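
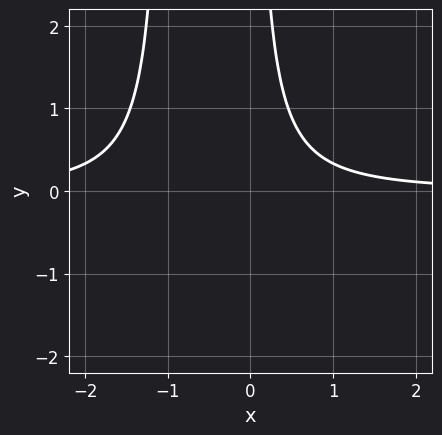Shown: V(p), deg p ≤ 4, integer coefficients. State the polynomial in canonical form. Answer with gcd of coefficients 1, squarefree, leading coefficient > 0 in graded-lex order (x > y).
(a) Degree: the shape is more complex than any degree-2 curve, so deg p = 3.
(b) Reading off the gridlines: the curve avoids every integer y-axis point in the box; it misses every integer gridline on the x-axis.
(c) Matching integer coefficients to the picture gives p.

3*x^2*y + 3*x*y - 2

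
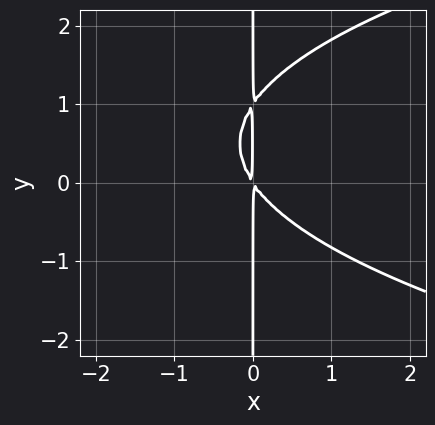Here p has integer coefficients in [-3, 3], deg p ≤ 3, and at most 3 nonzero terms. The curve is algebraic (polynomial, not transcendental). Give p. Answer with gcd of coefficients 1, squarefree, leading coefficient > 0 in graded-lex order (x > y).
2*x*y^2 - 3*x^2 - 2*x*y

(a) The degree is 3 — no degree-2 curve has this shape.
(b) From the visible intercepts: the visible y-axis segment lies entirely on the curve.
(c) Putting this together gives p.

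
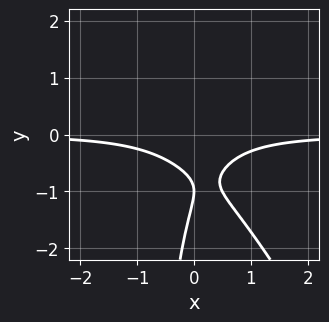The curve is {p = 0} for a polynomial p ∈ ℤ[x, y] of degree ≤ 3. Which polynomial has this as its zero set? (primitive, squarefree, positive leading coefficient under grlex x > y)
(a) Degree: no degree-2 curve has this shape, so deg p = 3.
(b) From the axis intercepts and sections: it meets the y-axis at y = -1 (among the integer gridlines); it misses every integer gridline on the x-axis.
(c) Matching integer coefficients to the picture gives p.

2*x^2*y + x*y^2 + y^2 + 2*y + 1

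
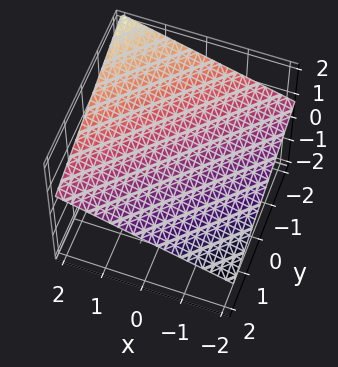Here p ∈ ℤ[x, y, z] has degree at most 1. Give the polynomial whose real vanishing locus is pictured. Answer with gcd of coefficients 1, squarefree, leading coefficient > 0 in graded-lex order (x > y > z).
x - y - 3*z + 2

First, the degree is 1 — every cross-section is a straight line — this is a plane.
Next, from the visible intercepts: one x-axis crossing is at x = -2; it crosses the y-axis at the gridline y = 2.
Finally, assembling these constraints gives the stated polynomial.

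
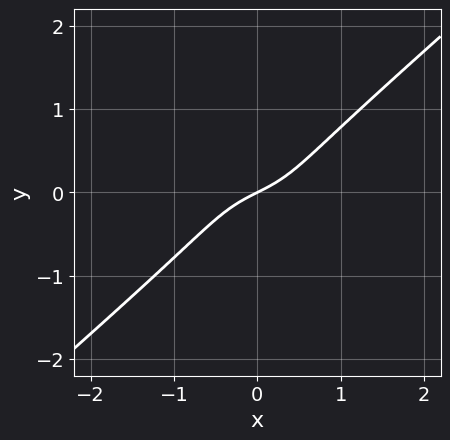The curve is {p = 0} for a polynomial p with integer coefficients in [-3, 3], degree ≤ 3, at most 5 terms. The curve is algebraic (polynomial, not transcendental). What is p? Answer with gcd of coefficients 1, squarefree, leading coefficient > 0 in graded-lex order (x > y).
2*x^3 - 3*y^3 + x - 2*y

First, degree: a generic line meets the curve in up to 3 points, so deg p = 3.
Then, from the axis intercepts and sections: it meets the x-axis at x = 0 (among the integer gridlines); it meets the y-axis at y = 0 (among the integer gridlines).
Finally, solving for integer coefficients yields p as stated.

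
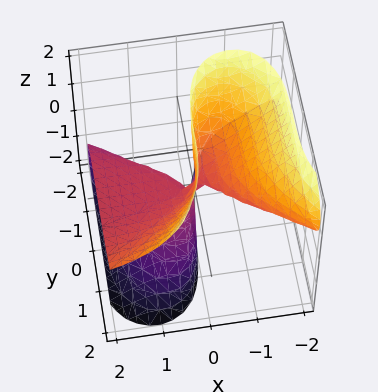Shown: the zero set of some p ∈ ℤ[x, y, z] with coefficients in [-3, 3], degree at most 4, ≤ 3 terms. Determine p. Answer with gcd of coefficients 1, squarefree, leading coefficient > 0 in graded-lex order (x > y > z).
3*x^2*z + 3*x*z^2 - y^3

First, deg p = 3. No degree-2 surface has this shape.
Next, checking where it meets the axes: the visible x-axis segment lies entirely on the surface; the visible z-axis segment lies entirely on the surface; it crosses the y-axis at the gridline y = 0.
Finally, the integer polynomial consistent with all of this is the stated p.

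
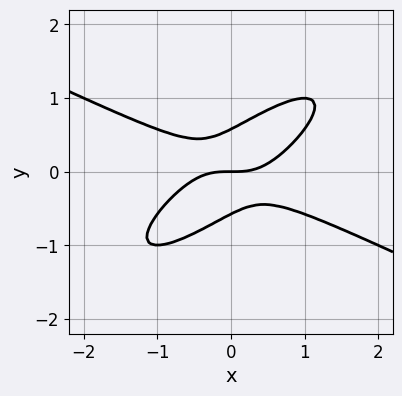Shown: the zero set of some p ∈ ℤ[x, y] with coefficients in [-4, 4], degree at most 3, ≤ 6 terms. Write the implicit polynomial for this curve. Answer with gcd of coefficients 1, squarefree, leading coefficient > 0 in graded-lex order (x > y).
x^3 - 3*x*y^2 + 3*y^3 - y

(a) deg p = 3.
(b) Checking where it meets the axes: one y-axis crossing is at y = 0; it crosses the x-axis at the gridline x = 0.
(c) The integer polynomial consistent with all of this is the stated p.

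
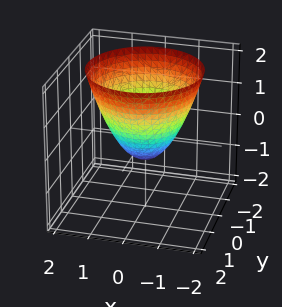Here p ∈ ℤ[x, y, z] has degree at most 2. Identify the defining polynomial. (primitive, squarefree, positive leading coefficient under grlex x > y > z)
3*x^2 + 3*y^2 - 3*z - 2

(a) The degree is 2 — no degree-1 surface has this shape.
(b) Symmetries: every cross-section ⟂ z is a circle, so x, y appear only via x² + y².
(c) From the axis intercepts and sections: a circular section at z = 2 has radius between 1 and 2.
(d) Together with the visible shape, these determine p as stated.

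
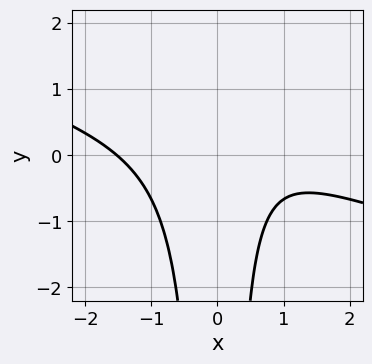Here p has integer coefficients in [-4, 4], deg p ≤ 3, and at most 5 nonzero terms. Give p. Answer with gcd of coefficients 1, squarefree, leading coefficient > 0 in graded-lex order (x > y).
The degree is 3 — the shape is more complex than any degree-2 curve.
From the visible intercepts: no y-intercept at any integer in the box.
These observations pin down the coefficients.

x^3 + 3*x^2*y - x + 2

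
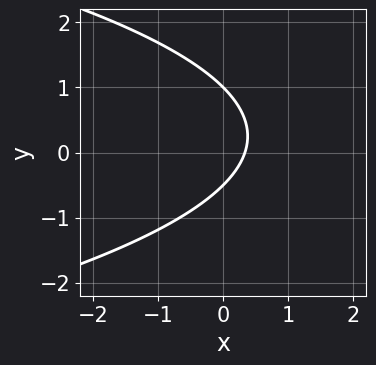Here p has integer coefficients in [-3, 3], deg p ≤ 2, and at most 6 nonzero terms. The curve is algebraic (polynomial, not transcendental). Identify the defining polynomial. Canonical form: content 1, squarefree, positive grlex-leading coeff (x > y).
(a) Degree: a generic line meets the curve in up to 2 points, so deg p = 2.
(b) From the axis intercepts and sections: it crosses the y-axis at the gridline y = 1.
(c) Matching integer coefficients to the picture gives p.

2*y^2 + 3*x - y - 1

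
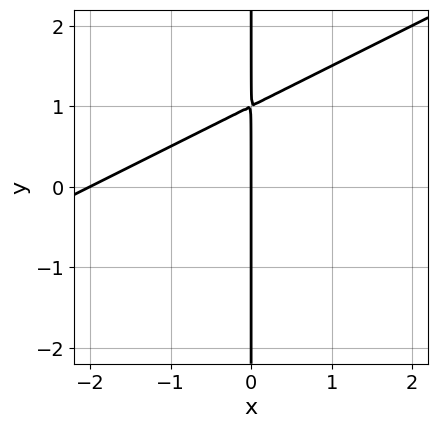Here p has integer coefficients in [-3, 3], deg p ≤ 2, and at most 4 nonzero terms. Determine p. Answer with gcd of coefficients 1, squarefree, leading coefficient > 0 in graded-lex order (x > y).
x^2 - 2*x*y + 2*x

First, deg p = 2. The shape is more complex than any degree-1 curve.
Then, from the visible intercepts: every point of the y-axis in the box is on the curve; the x-axis gridline crossings are at x ∈ {-2, 0}.
Finally, matching integer coefficients to the picture gives p.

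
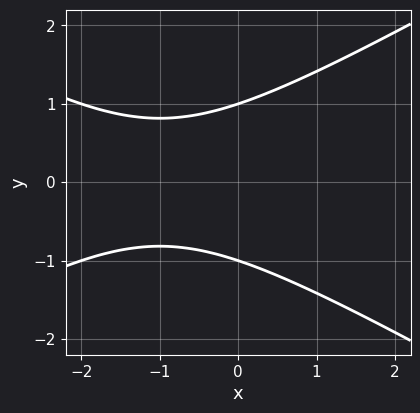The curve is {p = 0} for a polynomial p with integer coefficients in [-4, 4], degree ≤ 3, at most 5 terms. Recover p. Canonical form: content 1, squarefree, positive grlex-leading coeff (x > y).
First, degree: the shape is more complex than any degree-1 curve, so deg p = 2.
Next, symmetries: it's symmetric under y → −y, forcing even powers of y.
Then, observable constraints: the curve avoids every integer x-axis point in the box; the y-axis gridline crossings are at y ∈ {-1, 1}.
Finally, assembling these constraints gives the stated polynomial.

x^2 - 3*y^2 + 2*x + 3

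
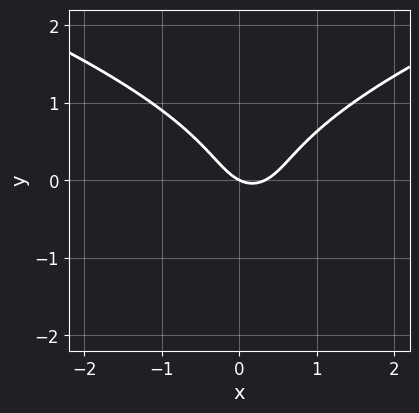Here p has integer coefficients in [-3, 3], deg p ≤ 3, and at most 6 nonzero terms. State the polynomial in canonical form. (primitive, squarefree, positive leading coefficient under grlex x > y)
3*y^3 - 3*x^2 + x + 2*y

First, degree: a generic line meets the curve in up to 3 points, so deg p = 3.
Then, against the integer gridlines: it meets the x-axis at x = 0 (among the integer gridlines); it meets the y-axis at y = 0 (among the integer gridlines).
Finally, matching integer coefficients to the picture gives p.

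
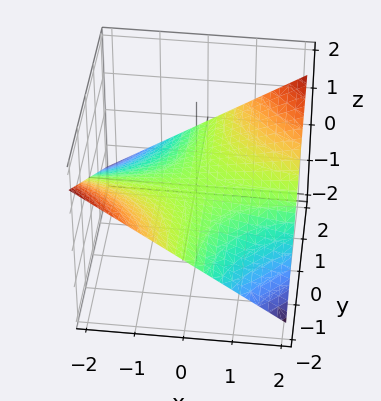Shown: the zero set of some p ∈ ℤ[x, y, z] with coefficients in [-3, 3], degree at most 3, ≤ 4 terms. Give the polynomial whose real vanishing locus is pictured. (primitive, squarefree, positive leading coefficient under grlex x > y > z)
x*y - 3*z

First, the degree is 2 — a saddle surface; a quadric.
Next, from the axis intercepts and sections: every point of the x-axis in the box is on the surface; it crosses the z-axis at the gridline z = 0; every point of the y-axis in the box is on the surface.
Finally, solving for integer coefficients yields p as stated.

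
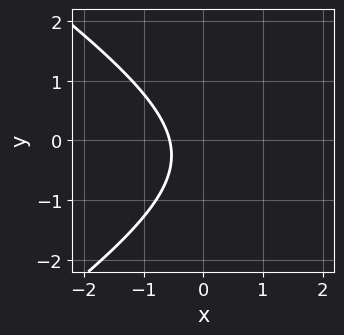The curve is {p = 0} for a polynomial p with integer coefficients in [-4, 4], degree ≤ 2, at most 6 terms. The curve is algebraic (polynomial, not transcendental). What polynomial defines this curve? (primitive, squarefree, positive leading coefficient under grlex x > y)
First, degree: a generic line meets the curve in up to 2 points, so deg p = 2.
Next, observable constraints: the curve avoids every integer y-axis point in the box.
Finally, solving for integer coefficients yields p as stated.

x^2 - 2*y^2 - 3*x - y - 2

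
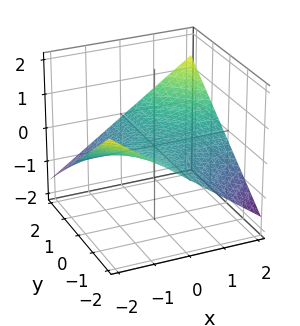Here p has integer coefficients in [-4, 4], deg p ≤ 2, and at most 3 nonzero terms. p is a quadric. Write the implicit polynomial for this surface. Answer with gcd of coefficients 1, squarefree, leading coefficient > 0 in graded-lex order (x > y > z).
x*y - 3*z

1. The degree is 2 — a hyperbolic paraboloid; a quadric.
2. Observable constraints: every point of the y-axis in the box is on the surface; the visible x-axis segment lies entirely on the surface; one z-axis crossing is at z = 0.
3. Together with the visible shape, these determine p as stated.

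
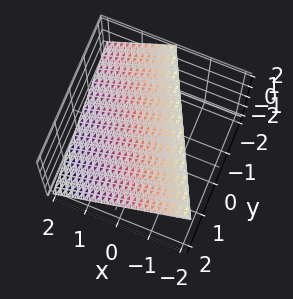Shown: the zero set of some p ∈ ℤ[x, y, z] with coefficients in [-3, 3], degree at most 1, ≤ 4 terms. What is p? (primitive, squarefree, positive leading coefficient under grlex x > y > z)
2*x + y + 2*z - 2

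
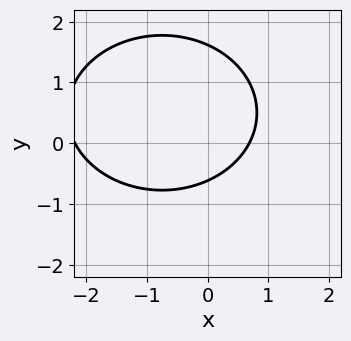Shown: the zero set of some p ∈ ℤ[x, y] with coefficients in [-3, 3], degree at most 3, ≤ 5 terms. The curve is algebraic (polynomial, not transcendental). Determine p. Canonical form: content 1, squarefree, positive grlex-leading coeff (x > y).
1. deg p = 2. The shape is more complex than any degree-1 curve.
2. Solving for integer coefficients yields p as stated.

2*x^2 + 3*y^2 + 3*x - 3*y - 3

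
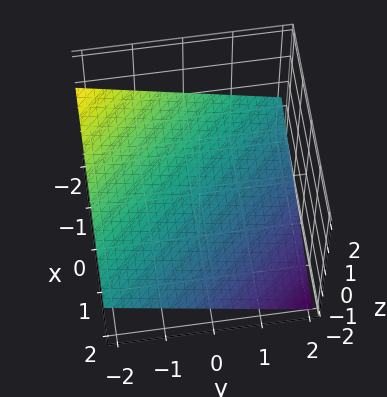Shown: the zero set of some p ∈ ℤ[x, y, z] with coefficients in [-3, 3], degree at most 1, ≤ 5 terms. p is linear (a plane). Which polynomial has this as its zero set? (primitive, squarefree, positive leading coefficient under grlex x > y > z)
(a) The degree is 1 — the surface is flat (a plane).
(b) From the visible intercepts: it meets the y-axis at y = -2 (among the integer gridlines); it crosses the x-axis at the gridline x = -2.
(c) Matching integer coefficients to the picture gives p.

x + y + 3*z + 2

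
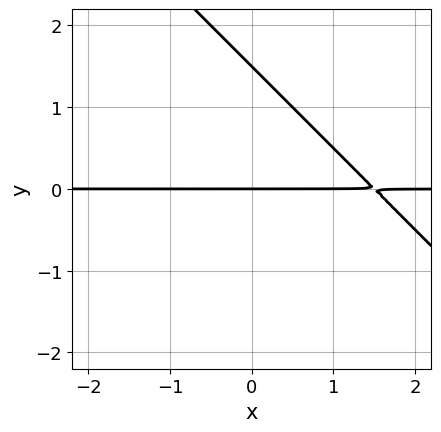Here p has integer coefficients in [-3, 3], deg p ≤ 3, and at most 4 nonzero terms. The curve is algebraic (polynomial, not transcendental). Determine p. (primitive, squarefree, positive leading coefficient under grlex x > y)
2*x*y + 2*y^2 - 3*y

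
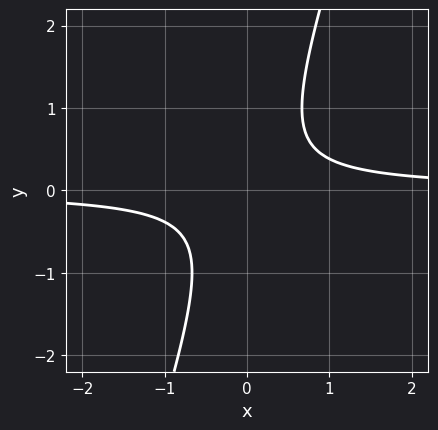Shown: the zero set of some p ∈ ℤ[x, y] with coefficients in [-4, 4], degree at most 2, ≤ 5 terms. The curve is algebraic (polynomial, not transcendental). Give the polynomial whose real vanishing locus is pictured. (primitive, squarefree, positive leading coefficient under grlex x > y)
(a) deg p = 2. No degree-1 curve has this shape.
(b) From the axis intercepts and sections: it misses every integer gridline on the x-axis; no y-intercept at any integer in the box.
(c) Solving for integer coefficients yields p as stated.

3*x*y - y^2 - 1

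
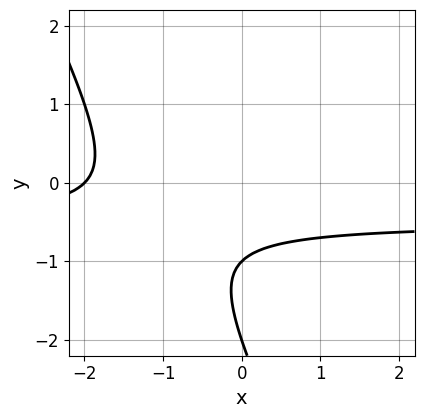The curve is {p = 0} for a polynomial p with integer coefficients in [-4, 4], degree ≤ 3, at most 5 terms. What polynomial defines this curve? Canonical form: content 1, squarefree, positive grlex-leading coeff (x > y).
2*x*y + y^2 + x + 3*y + 2

Degree: a generic line meets the curve in up to 2 points, so deg p = 2.
From the axis intercepts and sections: the y-axis gridline crossings are at y ∈ {-2, -1}; one x-axis crossing is at x = -2.
Fitting integer coefficients to these (and the overall shape) gives p.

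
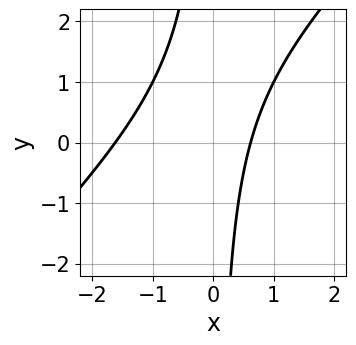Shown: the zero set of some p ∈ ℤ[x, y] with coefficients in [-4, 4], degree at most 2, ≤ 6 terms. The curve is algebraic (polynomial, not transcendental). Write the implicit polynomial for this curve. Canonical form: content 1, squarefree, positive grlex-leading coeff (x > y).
x^2 - x*y + x - 1

1. deg p = 2.
2. Checking where it meets the axes: the curve avoids every integer y-axis point in the box.
3. Fitting integer coefficients to these (and the overall shape) gives p.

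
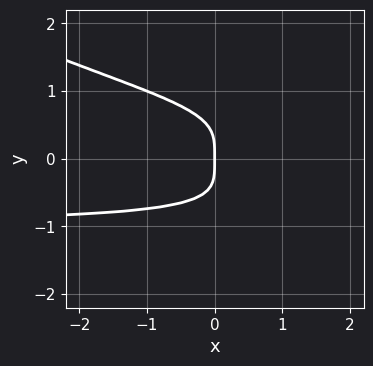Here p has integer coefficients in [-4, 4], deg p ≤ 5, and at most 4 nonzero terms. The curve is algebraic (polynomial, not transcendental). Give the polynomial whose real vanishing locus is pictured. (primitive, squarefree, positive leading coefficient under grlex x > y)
(a) The degree is 4 — a generic line meets the curve in up to 4 points.
(b) Against the integer gridlines: it crosses the y-axis at the gridline y = 0; one x-axis crossing is at x = 0.
(c) Matching integer coefficients to the picture gives p.

x*y^3 + 2*y^4 + x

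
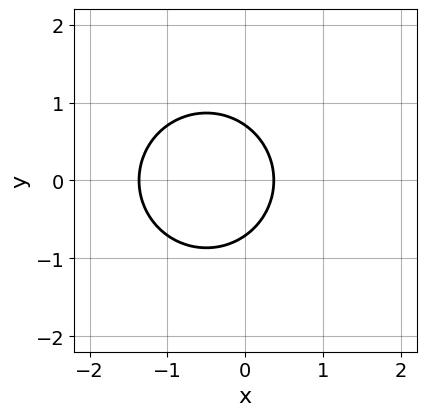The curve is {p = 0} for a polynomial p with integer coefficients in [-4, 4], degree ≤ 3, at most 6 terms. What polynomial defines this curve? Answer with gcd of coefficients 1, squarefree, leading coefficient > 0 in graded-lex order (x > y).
2*x^2 + 2*y^2 + 2*x - 1

Degree: a generic line meets the curve in up to 2 points, so deg p = 2.
Symmetries: the y ↦ −y reflection is a symmetry, so y appears only in even powers.
Together with the visible shape, these determine p as stated.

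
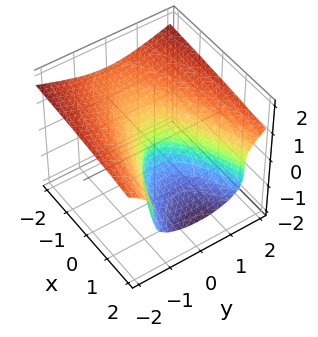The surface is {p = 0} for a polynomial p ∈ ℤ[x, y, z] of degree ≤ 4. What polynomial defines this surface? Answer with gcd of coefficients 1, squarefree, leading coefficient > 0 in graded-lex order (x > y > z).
3*z^3 - 2*y^2 + 2*x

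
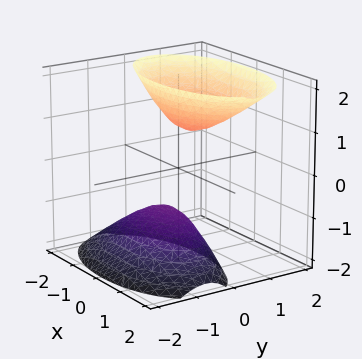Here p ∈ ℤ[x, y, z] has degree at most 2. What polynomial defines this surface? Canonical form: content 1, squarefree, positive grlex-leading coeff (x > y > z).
x^2 + 3*y^2 - 2*y*z - z^2 + 1

I count 2 distinct pieces.
The degree is 2 — the shape is more complex than any degree-1 surface.
From the axis intercepts and sections: the surface avoids every integer x-axis point in the box; among the integer gridlines, it crosses the z-axis at z ∈ {-1, 1}.
Assembling these constraints gives the stated polynomial.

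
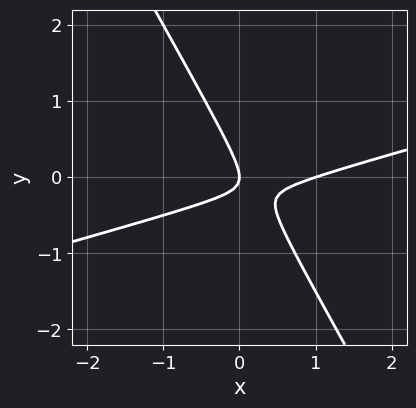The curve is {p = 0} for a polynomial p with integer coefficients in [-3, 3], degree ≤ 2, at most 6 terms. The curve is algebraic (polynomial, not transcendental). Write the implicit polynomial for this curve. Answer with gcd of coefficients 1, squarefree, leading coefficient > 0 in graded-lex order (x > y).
x^2 - 3*x*y - 2*y^2 - x

First, degree: no degree-1 curve has this shape, so deg p = 2.
Then, observable constraints: among the integer gridlines, it crosses the x-axis at x ∈ {0, 1}; it crosses the y-axis at the gridline y = 0.
Finally, these observations pin down the coefficients.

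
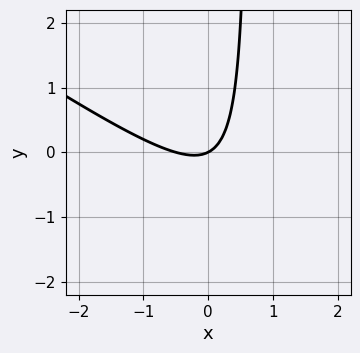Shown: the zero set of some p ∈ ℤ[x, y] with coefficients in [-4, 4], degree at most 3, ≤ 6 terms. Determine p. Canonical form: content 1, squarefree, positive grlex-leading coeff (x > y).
1. The degree is 2 — a generic line meets the curve in up to 2 points.
2. From the visible intercepts: it meets the y-axis at y = 0 (among the integer gridlines); one x-axis crossing is at x = 0.
3. Putting this together gives p.

2*x^2 + 3*x*y + x - 2*y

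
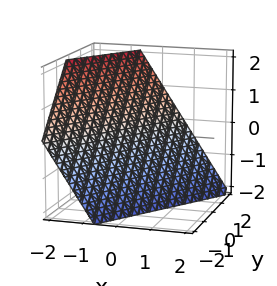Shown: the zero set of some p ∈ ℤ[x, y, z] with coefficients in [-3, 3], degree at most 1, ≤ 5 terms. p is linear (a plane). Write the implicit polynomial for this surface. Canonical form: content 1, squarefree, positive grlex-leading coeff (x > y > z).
3*x - 2*y + 2*z + 2

deg p = 1.
Checking where it meets the axes: it meets the y-axis at y = 1 (among the integer gridlines); it crosses the z-axis at the gridline z = -1.
These observations pin down the coefficients.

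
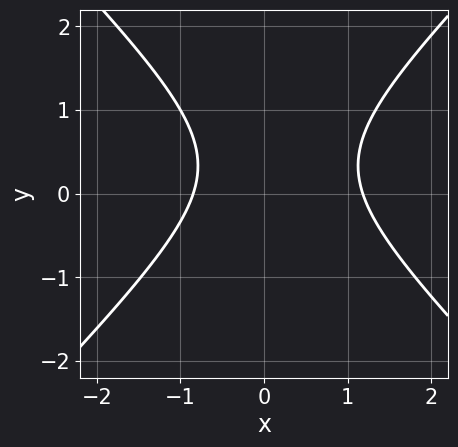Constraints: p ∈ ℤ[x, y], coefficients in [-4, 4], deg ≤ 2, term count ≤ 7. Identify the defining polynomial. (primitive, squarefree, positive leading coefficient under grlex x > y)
1. deg p = 2.
2. From the axis intercepts and sections: it misses every integer gridline on the y-axis.
3. Putting this together gives p.

3*x^2 - 3*y^2 - x + 2*y - 3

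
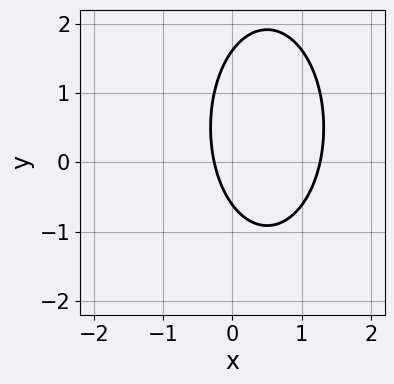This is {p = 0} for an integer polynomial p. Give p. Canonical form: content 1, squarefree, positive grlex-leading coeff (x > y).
1. deg p = 2. A generic line meets the curve in up to 2 points.
2. Putting this together gives p.

3*x^2 + y^2 - 3*x - y - 1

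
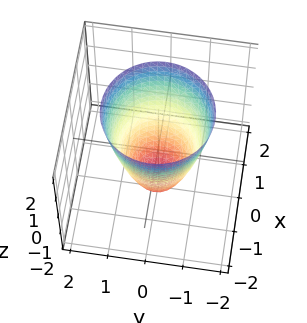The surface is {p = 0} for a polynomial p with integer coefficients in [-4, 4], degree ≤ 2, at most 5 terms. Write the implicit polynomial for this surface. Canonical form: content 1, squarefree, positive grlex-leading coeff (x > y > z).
deg p = 2.
Symmetry: the surface is invariant under rotation about z: p = q(x² + y², z).
Observable constraints: a circular section at z = 1 has radius between 1 and 2; the y-axis gridline crossings are at y ∈ {-1, 1}; it crosses the z-axis at the gridline z = -2; among the integer gridlines, it crosses the x-axis at x ∈ {-1, 1}.
Fitting integer coefficients to these (and the overall shape) gives p.

2*x^2 + 2*y^2 - z - 2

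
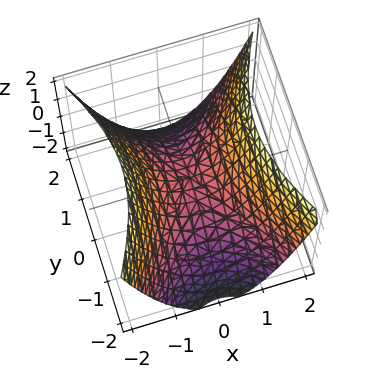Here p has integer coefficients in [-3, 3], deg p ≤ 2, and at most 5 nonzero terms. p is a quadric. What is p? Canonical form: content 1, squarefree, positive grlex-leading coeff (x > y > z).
The degree is 2 — a hyperbolic paraboloid; a quadric.
Symmetries: it's symmetric under x → −x, forcing even powers of x; it's symmetric under y → −y, forcing even powers of y.
Observable constraints: one y-axis crossing is at y = 0; one x-axis crossing is at x = 0; one z-axis crossing is at z = 0.
The integer polynomial consistent with all of this is the stated p.

2*x^2 - y^2 - 2*z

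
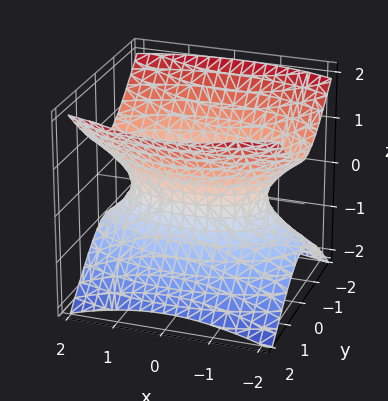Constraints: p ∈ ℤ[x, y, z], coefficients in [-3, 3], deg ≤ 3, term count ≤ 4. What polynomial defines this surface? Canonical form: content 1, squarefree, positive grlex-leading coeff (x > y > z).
x^2 + 3*y^2 - 3*z^2 - 2

1. Degree: an hourglass — one-sheet hyperboloid; a quadric, so deg p = 2.
2. Symmetries: the z ↦ −z reflection is a symmetry, so z appears only in even powers; the x ↦ −x reflection is a symmetry, so x appears only in even powers; it's symmetric under y → −y, forcing even powers of y.
3. From the axis intercepts and sections: the surface avoids every integer z-axis point in the box.
4. These observations pin down the coefficients.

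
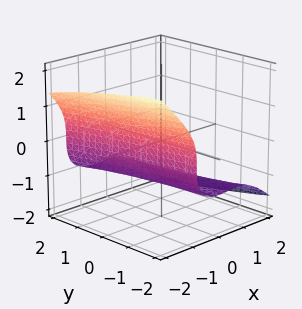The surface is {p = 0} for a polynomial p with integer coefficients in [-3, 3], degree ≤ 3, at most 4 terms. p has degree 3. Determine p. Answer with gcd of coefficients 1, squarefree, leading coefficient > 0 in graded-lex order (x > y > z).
2*x^3 + x^2*y + 3*z^3 + 3

First, deg p = 3. No degree-2 surface has this shape.
Next, against the integer gridlines: the surface avoids every integer y-axis point in the box; it meets the z-axis at z = -1 (among the integer gridlines).
Finally, putting this together gives p.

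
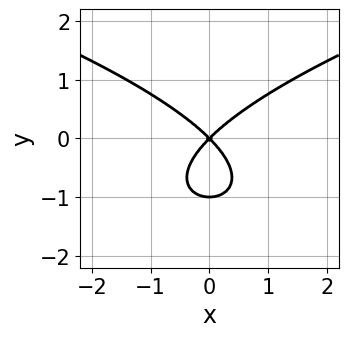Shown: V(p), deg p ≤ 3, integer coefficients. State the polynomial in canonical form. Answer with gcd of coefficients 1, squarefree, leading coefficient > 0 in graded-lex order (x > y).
First, deg p = 3. The shape is more complex than any degree-2 curve.
Next, symmetries: it's symmetric under x → −x, forcing even powers of x.
Next, observable constraints: it meets the x-axis at x = 0 (among the integer gridlines); the y-axis gridline crossings are at y ∈ {-1, 0}.
Finally, the integer polynomial consistent with all of this is the stated p.

y^3 - x^2 + y^2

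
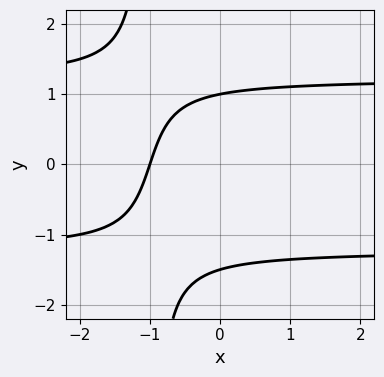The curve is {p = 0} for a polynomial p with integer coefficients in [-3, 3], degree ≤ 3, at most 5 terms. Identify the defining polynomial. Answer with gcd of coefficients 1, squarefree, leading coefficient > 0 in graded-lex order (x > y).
1. The degree is 3 — the shape is more complex than any degree-2 curve.
2. Observable constraints: one y-axis crossing is at y = 1; it crosses the x-axis at the gridline x = -1.
3. Fitting integer coefficients to these (and the overall shape) gives p.

2*x*y^2 + 2*y^2 - 3*x + y - 3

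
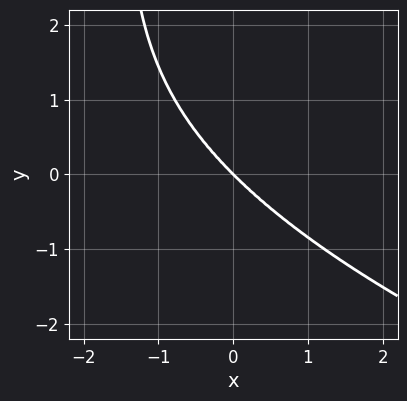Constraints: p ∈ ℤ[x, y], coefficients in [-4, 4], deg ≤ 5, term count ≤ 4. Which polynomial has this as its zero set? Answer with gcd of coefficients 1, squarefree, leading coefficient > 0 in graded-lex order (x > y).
(a) deg p = 4. No degree-3 curve has this shape.
(b) From the visible intercepts: one y-axis crossing is at y = 0; it meets the x-axis at x = 0 (among the integer gridlines).
(c) These observations pin down the coefficients.

2*x*y^3 + 3*x^3 + 3*y^3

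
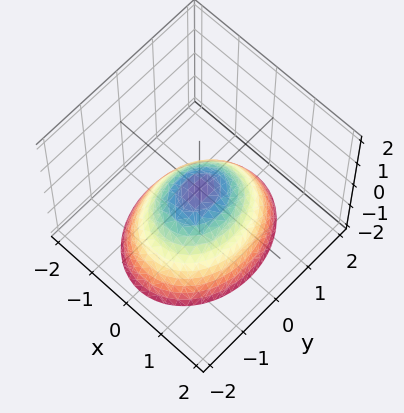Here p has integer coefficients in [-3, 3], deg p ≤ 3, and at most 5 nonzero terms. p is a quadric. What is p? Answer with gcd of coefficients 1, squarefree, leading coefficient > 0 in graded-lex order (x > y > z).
(a) The degree is 2 — a paraboloid; a quadric.
(b) Symmetries: it's symmetric under y → −y, forcing even powers of y; it's symmetric under x → −x, forcing even powers of x.
(c) Against the integer gridlines: one x-axis crossing is at x = 0; one z-axis crossing is at z = 0; one y-axis crossing is at y = 0.
(d) Putting this together gives p.

3*x^2 + 2*y^2 + 3*z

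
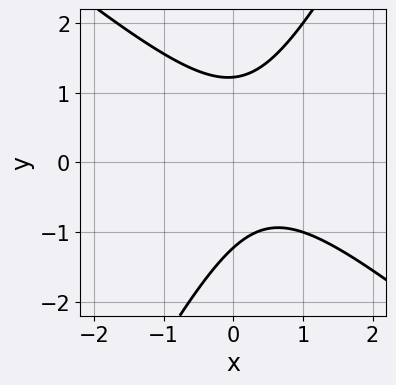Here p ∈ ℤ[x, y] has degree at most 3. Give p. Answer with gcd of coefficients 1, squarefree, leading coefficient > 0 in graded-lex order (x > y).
3*x^2 + 2*x*y - 2*y^2 - 2*x + 3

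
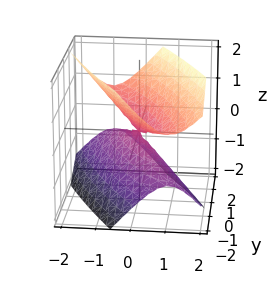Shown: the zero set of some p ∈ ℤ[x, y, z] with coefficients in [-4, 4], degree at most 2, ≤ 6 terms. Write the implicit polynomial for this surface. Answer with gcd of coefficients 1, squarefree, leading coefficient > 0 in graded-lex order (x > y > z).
3*x^2 + 3*x*y + y^2 - 2*z^2

I count 2 distinct pieces.
Degree: the shape is more complex than any degree-1 surface, so deg p = 2.
From the visible intercepts: it meets the y-axis at y = 0 (among the integer gridlines); it meets the x-axis at x = 0 (among the integer gridlines).
Matching integer coefficients to the picture gives p.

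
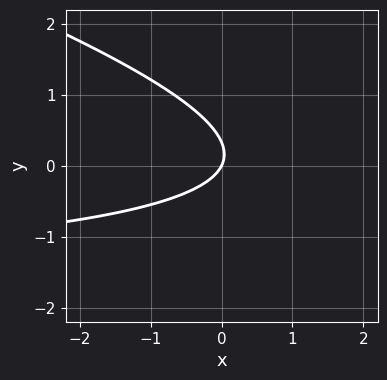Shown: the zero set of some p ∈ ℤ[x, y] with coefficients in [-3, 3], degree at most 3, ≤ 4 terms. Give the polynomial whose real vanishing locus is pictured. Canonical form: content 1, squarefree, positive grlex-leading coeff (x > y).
1. The degree is 2 — a generic line meets the curve in up to 2 points.
2. From the visible intercepts: it crosses the x-axis at the gridline x = 0; one y-axis crossing is at y = 0.
3. Solving for integer coefficients yields p as stated.

x*y + 3*y^2 + 2*x - y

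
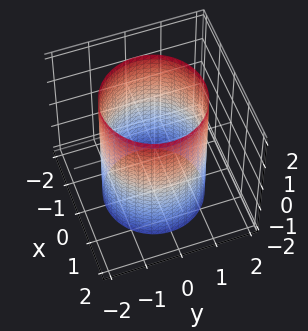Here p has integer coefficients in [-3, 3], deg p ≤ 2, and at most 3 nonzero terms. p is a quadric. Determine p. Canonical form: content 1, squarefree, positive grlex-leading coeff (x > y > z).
x^2 + y^2 - 2

deg p = 2. Constant cross-section along one axis; a quadric.
Symmetries: rotational symmetry about the z-axis ⇒ p depends on x, y only through x² + y²; it's symmetric under z → −z, forcing even powers of z.
Checking where it meets the axes: a circular section at z = 2 has radius between 1 and 2; no z-intercept at any integer in the box.
Fitting integer coefficients to these (and the overall shape) gives p.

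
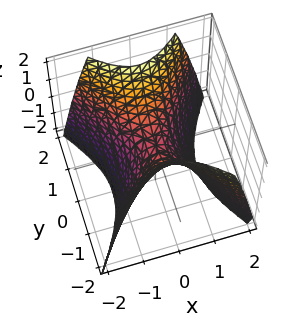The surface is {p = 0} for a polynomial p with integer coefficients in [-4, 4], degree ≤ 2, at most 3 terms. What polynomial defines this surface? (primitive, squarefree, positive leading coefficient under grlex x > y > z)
First, the degree is 2 — a hyperbolic paraboloid; a quadric.
Next, symmetries: mirror symmetry x ↦ −x ⇒ only even powers of x; mirror symmetry y ↦ −y ⇒ only even powers of y.
Then, reading off the gridlines: one x-axis crossing is at x = 0; one z-axis crossing is at z = 0.
Finally, fitting integer coefficients to these (and the overall shape) gives p.

3*x^2 - 2*y^2 + 2*z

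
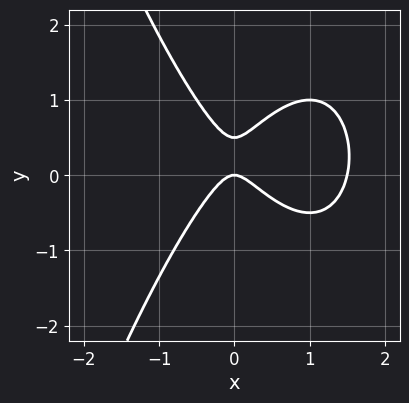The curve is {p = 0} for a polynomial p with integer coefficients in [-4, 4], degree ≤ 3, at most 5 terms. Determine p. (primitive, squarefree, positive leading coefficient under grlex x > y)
2*x^3 - 3*x^2 + 2*y^2 - y

1. The degree is 3 — the shape is more complex than any degree-2 curve.
2. From the visible intercepts: it crosses the x-axis at the gridline x = 0; it meets the y-axis at y = 0 (among the integer gridlines).
3. Matching integer coefficients to the picture gives p.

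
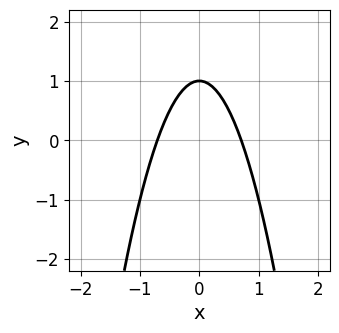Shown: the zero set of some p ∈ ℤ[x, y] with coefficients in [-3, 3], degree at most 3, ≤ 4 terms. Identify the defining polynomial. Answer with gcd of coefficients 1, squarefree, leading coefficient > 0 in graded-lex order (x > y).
(a) The degree is 2 — the shape is more complex than any degree-1 curve.
(b) Symmetries: mirror symmetry x ↦ −x ⇒ only even powers of x.
(c) Checking where it meets the axes: it crosses the y-axis at the gridline y = 1.
(d) Putting this together gives p.

2*x^2 + y - 1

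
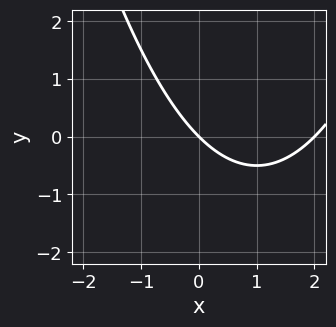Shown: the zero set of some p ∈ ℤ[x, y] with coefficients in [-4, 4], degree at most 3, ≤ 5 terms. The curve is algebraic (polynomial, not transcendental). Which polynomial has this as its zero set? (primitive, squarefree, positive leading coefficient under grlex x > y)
First, deg p = 2. No degree-1 curve has this shape.
Then, from the axis intercepts and sections: it meets the y-axis at y = 0 (among the integer gridlines); among the integer gridlines, it crosses the x-axis at x ∈ {0, 2}.
Finally, together with the visible shape, these determine p as stated.

x^2 - 2*x - 2*y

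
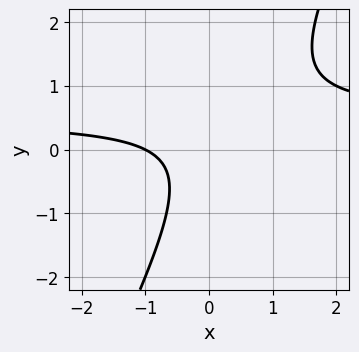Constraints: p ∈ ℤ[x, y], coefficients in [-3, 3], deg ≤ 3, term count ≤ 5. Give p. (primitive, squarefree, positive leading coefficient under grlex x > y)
2*x*y - y^2 - x - 1

First, deg p = 2. The shape is more complex than any degree-1 curve.
Then, checking where it meets the axes: it crosses the x-axis at the gridline x = -1; the curve avoids every integer y-axis point in the box.
Finally, assembling these constraints gives the stated polynomial.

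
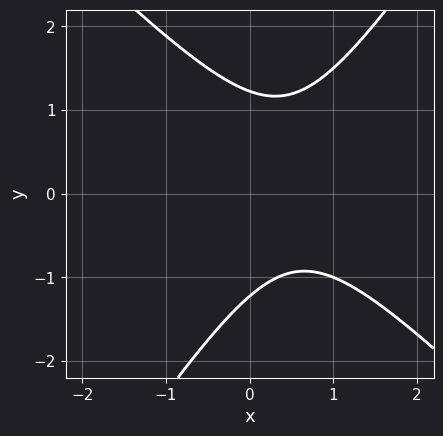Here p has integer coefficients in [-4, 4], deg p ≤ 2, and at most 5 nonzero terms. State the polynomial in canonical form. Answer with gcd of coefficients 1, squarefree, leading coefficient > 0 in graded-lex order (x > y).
3*x^2 + x*y - 2*y^2 - 3*x + 3

(a) deg p = 2. The shape is more complex than any degree-1 curve.
(b) Against the integer gridlines: no x-intercept at any integer in the box.
(c) Fitting integer coefficients to these (and the overall shape) gives p.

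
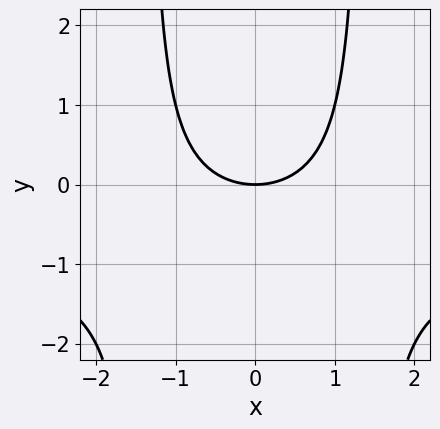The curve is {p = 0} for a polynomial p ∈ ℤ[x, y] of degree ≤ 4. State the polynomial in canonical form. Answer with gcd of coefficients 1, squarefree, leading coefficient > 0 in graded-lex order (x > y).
x^2*y + x^2 - 2*y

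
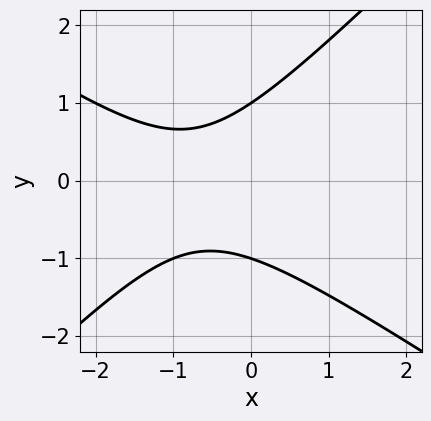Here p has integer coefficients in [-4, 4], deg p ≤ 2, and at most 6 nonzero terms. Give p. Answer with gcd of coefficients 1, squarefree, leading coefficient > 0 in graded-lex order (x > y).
2*x^2 + x*y - 3*y^2 + 3*x + 3

(a) The degree is 2 — the shape is more complex than any degree-1 curve.
(b) Observable constraints: the y-axis gridline crossings are at y ∈ {-1, 1}; it misses every integer gridline on the x-axis.
(c) Together with the visible shape, these determine p as stated.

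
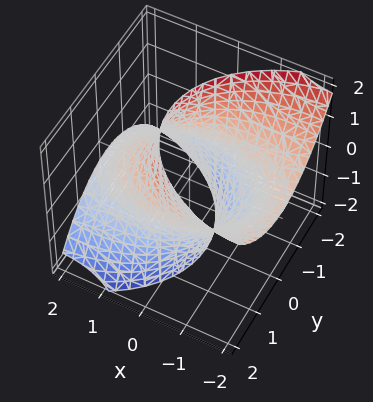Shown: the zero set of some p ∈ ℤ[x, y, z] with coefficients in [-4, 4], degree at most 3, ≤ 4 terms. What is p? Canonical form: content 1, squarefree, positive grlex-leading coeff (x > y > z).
(a) deg p = 2.
(b) Checking where it meets the axes: it misses every integer gridline on the z-axis.
(c) These observations pin down the coefficients.

x^2 + 3*x*z + 2*y^2 - 3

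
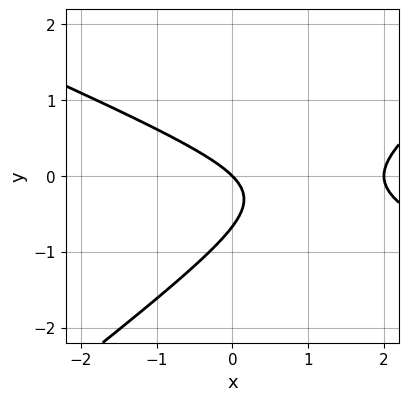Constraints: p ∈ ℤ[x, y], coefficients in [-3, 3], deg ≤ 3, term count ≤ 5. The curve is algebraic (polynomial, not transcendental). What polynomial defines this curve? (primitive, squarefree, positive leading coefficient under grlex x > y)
x^2 + x*y - 3*y^2 - 2*x - 2*y

First, the degree is 2 — no degree-1 curve has this shape.
Next, checking where it meets the axes: among the integer gridlines, it crosses the x-axis at x ∈ {0, 2}; it crosses the y-axis at the gridline y = 0.
Finally, together with the visible shape, these determine p as stated.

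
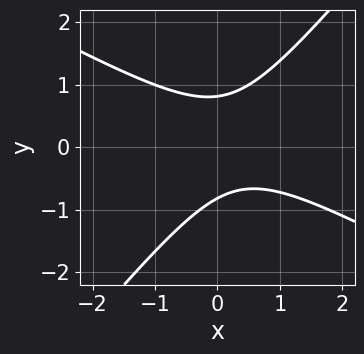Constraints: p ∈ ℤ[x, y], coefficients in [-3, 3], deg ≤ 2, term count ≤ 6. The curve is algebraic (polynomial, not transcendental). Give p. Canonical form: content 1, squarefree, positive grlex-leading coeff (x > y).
2*x^2 + 2*x*y - 3*y^2 - x + 2

(a) deg p = 2.
(b) From the visible intercepts: no x-intercept at any integer in the box.
(c) Putting this together gives p.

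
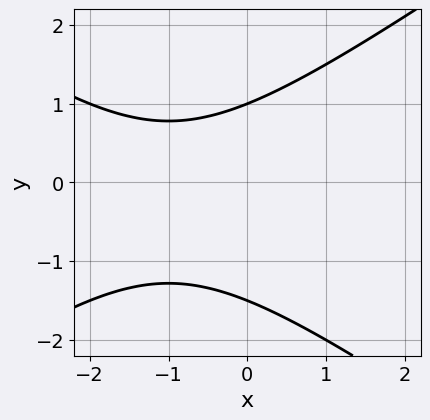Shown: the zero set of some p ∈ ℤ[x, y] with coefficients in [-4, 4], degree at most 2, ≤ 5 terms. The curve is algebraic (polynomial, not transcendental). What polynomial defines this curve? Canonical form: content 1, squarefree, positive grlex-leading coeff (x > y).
1. The degree is 2 — the shape is more complex than any degree-1 curve.
2. From the axis intercepts and sections: the curve avoids every integer x-axis point in the box; it crosses the y-axis at the gridline y = 1.
3. The integer polynomial consistent with all of this is the stated p.

x^2 - 2*y^2 + 2*x - y + 3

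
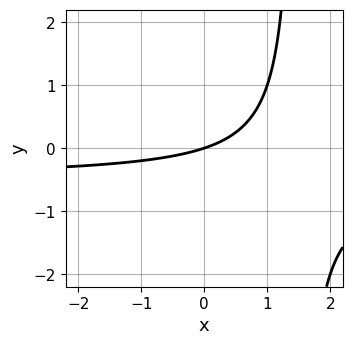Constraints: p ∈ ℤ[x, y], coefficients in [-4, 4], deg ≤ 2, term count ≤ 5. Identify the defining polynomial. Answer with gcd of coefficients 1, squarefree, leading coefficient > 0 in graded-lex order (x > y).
1. The degree is 2 — a generic line meets the curve in up to 2 points.
2. Checking where it meets the axes: it crosses the x-axis at the gridline x = 0; it meets the y-axis at y = 0 (among the integer gridlines).
3. Together with the visible shape, these determine p as stated.

2*x*y + x - 3*y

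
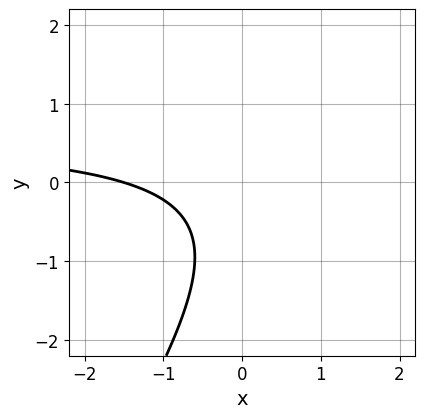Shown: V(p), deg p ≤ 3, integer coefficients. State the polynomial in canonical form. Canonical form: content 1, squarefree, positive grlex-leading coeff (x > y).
3*x*y - 2*y^2 - 2*x - 2*y - 3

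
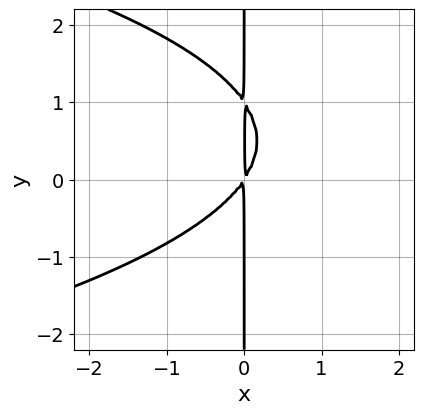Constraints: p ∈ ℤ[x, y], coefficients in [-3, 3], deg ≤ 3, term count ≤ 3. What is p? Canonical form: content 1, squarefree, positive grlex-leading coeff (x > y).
First, deg p = 3. No degree-2 curve has this shape.
Then, from the axis intercepts and sections: the visible y-axis segment lies entirely on the curve.
Finally, putting this together gives p.

2*x*y^2 + 3*x^2 - 2*x*y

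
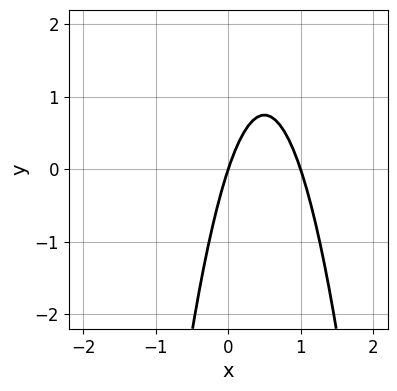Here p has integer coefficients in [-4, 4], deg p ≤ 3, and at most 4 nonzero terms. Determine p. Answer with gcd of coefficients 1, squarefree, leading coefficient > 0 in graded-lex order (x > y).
3*x^2 - 3*x + y

First, deg p = 2. The shape is more complex than any degree-1 curve.
Then, checking where it meets the axes: it meets the y-axis at y = 0 (among the integer gridlines); the x-axis gridline crossings are at x ∈ {0, 1}.
Finally, assembling these constraints gives the stated polynomial.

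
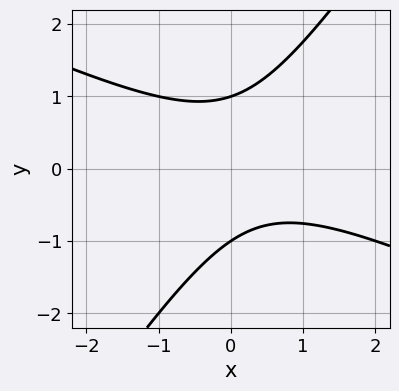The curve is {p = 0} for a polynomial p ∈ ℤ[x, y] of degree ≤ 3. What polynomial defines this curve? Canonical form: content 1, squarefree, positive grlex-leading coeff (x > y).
The degree is 2 — no degree-1 curve has this shape.
Against the integer gridlines: the y-axis gridline crossings are at y ∈ {-1, 1}; no x-intercept at any integer in the box.
Assembling these constraints gives the stated polynomial.

2*x^2 + 3*x*y - 3*y^2 - x + 3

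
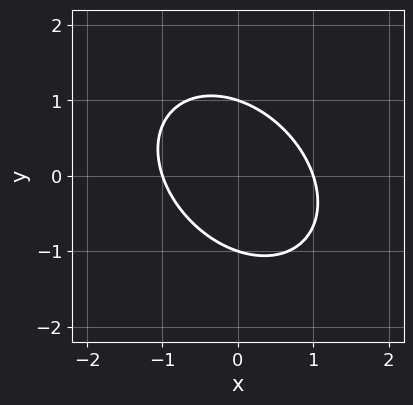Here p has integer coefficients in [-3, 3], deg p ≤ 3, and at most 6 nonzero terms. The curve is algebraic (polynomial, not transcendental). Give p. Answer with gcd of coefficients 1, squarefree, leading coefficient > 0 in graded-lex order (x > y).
3*x^2 + 2*x*y + 3*y^2 - 3

First, deg p = 2. The shape is more complex than any degree-1 curve.
Then, observable constraints: among the integer gridlines, it crosses the y-axis at y ∈ {-1, 1}; the x-axis gridline crossings are at x ∈ {-1, 1}.
Finally, solving for integer coefficients yields p as stated.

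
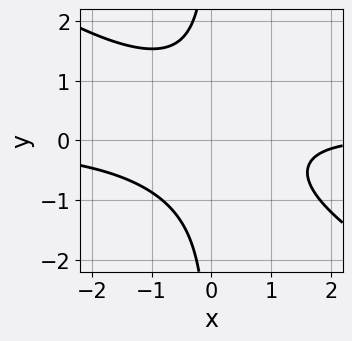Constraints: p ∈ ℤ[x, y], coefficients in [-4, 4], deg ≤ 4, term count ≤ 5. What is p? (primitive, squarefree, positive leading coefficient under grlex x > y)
2*x^2*y + 3*x*y^2 - x + 3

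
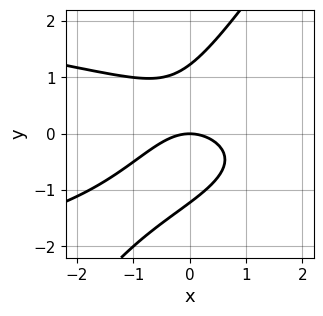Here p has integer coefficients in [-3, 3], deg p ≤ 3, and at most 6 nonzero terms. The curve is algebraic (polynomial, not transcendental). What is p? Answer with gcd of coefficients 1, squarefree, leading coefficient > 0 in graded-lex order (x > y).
3*x*y^2 - 2*y^3 + 2*x^2 + 3*y

(a) deg p = 3. A generic line meets the curve in up to 3 points.
(b) Observable constraints: it crosses the x-axis at the gridline x = 0; it crosses the y-axis at the gridline y = 0.
(c) The integer polynomial consistent with all of this is the stated p.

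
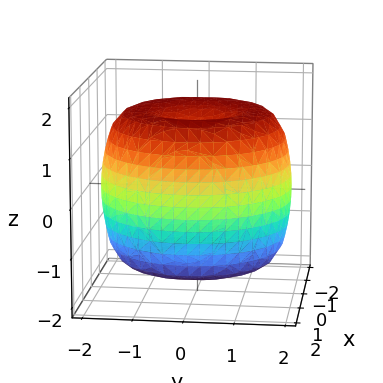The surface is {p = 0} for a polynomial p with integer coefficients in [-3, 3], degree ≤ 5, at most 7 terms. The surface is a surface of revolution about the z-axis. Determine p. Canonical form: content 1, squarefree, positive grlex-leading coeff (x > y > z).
x^4 + 2*x^2*y^2 + y^4 - 3*x^2 - 3*y^2 + 2*z^2 - 3

(a) deg p = 4. No degree-3 surface has this shape.
(b) Symmetries: the z-axis is an axis of rotation, so x and y enter only as x² + y².
(c) Reading off the gridlines: a circular section at z = -1 has radius between 1 and 2.
(d) Fitting integer coefficients to these (and the overall shape) gives p.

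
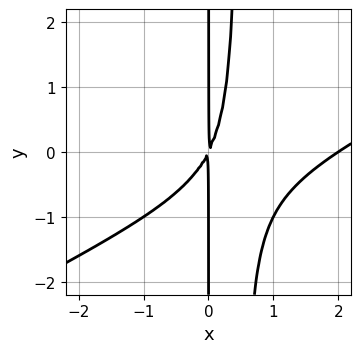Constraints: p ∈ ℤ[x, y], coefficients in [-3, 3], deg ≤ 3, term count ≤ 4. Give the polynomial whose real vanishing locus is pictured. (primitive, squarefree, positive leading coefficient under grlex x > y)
x^3 - 2*x^2*y - 2*x^2 + x*y

1. The degree is 3 — a generic line meets the curve in up to 3 points.
2. Reading off the gridlines: it crosses the x-axis at the gridline x = 2; every point of the y-axis in the box is on the curve.
3. Fitting integer coefficients to these (and the overall shape) gives p.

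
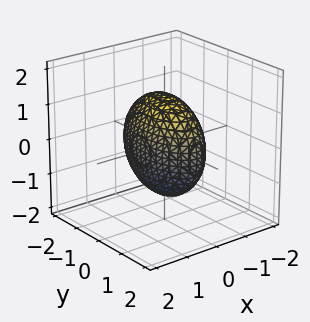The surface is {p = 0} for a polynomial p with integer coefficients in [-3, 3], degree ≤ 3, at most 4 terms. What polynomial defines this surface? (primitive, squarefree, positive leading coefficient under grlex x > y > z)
3*x^2 + y^2 + z^2 - 2

deg p = 2.
Symmetries: the y ↦ −y reflection is a symmetry, so y appears only in even powers; mirror symmetry x ↦ −x ⇒ only even powers of x; it's symmetric under z → −z, forcing even powers of z.
Fitting integer coefficients to these (and the overall shape) gives p.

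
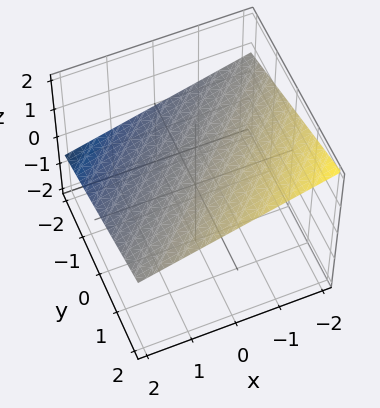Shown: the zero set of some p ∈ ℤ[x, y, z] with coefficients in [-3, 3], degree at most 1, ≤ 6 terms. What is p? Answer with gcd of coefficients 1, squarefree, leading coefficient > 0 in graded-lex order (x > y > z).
(a) The degree is 1 — the surface is flat (a plane).
(b) Reading off the gridlines: it meets the x-axis at x = 2 (among the integer gridlines); it crosses the y-axis at the gridline y = -2.
(c) Matching integer coefficients to the picture gives p.

x - y + 3*z - 2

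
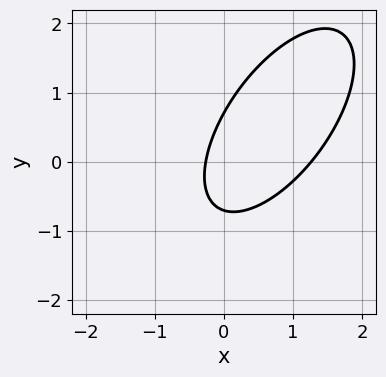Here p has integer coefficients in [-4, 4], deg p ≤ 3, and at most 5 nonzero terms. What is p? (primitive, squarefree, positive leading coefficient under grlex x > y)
3*x^2 - 3*x*y + 2*y^2 - 3*x - 1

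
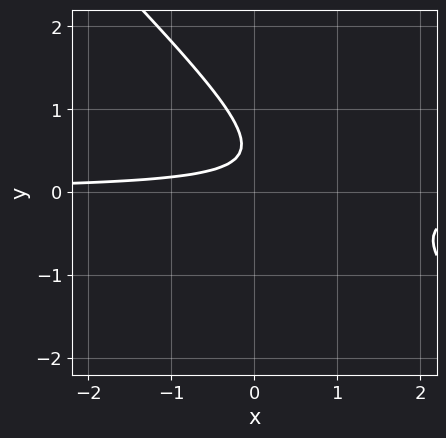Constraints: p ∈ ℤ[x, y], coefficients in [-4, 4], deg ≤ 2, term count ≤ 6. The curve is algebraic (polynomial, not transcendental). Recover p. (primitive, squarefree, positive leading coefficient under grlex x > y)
3*x*y + 3*y^2 - 3*y + 1

First, degree: the shape is more complex than any degree-1 curve, so deg p = 2.
Then, from the axis intercepts and sections: the curve avoids every integer x-axis point in the box; it misses every integer gridline on the y-axis.
Finally, together with the visible shape, these determine p as stated.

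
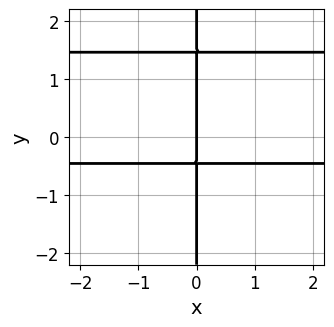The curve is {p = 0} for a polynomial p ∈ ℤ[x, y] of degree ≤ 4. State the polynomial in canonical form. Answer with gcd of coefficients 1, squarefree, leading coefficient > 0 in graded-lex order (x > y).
Degree: no degree-2 curve has this shape, so deg p = 3.
From the visible intercepts: the visible y-axis segment lies entirely on the curve; one x-axis crossing is at x = 0.
Assembling these constraints gives the stated polynomial.

3*x*y^2 - 3*x*y - 2*x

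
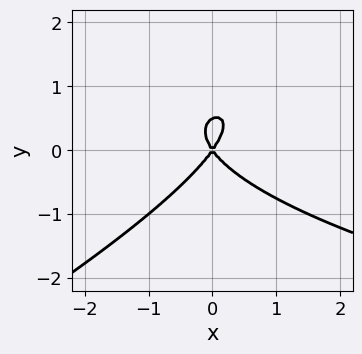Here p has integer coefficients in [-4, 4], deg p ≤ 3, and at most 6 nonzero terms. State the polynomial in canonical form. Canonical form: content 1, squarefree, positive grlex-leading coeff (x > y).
x*y^2 - 2*y^3 - 2*x^2 + y^2

First, the degree is 3 — a generic line meets the curve in up to 3 points.
Then, from the axis intercepts and sections: one y-axis crossing is at y = 0; one x-axis crossing is at x = 0.
Finally, putting this together gives p.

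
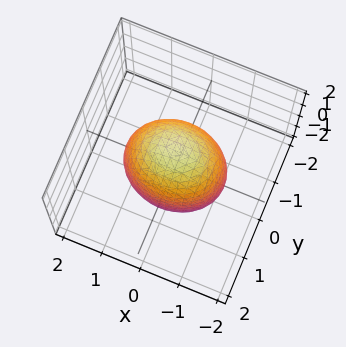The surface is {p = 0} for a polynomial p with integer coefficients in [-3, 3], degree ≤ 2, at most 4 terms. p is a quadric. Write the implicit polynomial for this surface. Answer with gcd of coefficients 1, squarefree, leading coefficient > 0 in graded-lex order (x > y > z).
(a) The degree is 2 — bounded and convex; a quadric.
(b) Symmetries: the y ↦ −y reflection is a symmetry, so y appears only in even powers; the x ↦ −x reflection is a symmetry, so x appears only in even powers; it's symmetric under z → −z, forcing even powers of z.
(c) From the visible intercepts: among the integer gridlines, it crosses the y-axis at y ∈ {-1, 1}.
(d) Fitting integer coefficients to these (and the overall shape) gives p.

2*x^2 + 3*y^2 + z^2 - 3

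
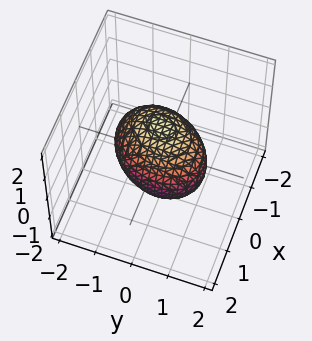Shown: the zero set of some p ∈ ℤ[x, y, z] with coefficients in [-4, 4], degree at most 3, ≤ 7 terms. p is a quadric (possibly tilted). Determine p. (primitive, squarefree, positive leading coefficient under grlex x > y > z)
3*x^2 - x*y + x*z + 2*y^2 + 3*z^2 - 3

First, degree: no degree-1 surface has this shape, so deg p = 2.
Next, against the integer gridlines: among the integer gridlines, it crosses the z-axis at z ∈ {-1, 1}; the x-axis gridline crossings are at x ∈ {-1, 1}.
Finally, putting this together gives p.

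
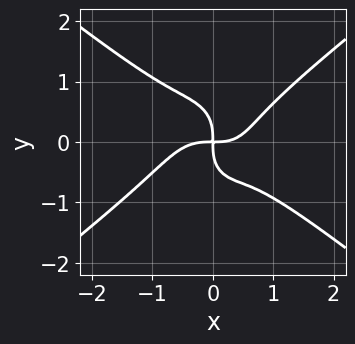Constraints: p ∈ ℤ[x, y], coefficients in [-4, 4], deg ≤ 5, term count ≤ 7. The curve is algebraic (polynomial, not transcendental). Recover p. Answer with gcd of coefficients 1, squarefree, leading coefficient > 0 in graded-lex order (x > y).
3*x^4 - 3*x^2*y^2 - 3*y^4 + x^2*y - 3*x*y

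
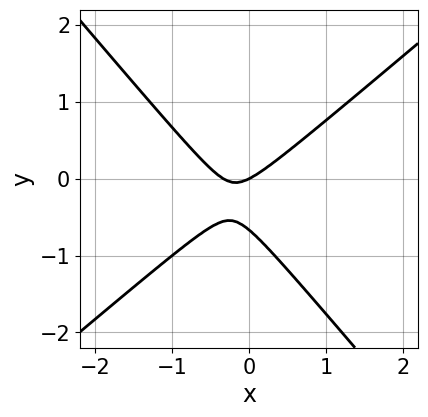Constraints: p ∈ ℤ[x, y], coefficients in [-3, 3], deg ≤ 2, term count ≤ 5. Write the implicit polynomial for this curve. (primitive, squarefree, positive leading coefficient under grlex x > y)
3*x^2 - x*y - 3*y^2 + x - 2*y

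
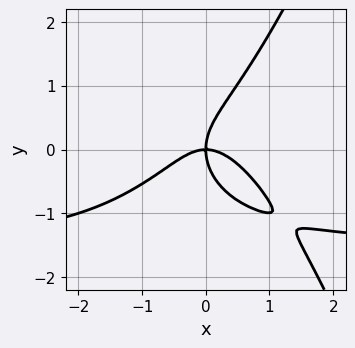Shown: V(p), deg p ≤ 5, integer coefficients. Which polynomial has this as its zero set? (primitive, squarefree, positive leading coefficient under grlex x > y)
1. Degree: a generic line meets the curve in up to 4 points, so deg p = 4.
2. Reading off the gridlines: it meets the y-axis at y = 0 (among the integer gridlines); it meets the x-axis at x = 0 (among the integer gridlines).
3. Fitting integer coefficients to these (and the overall shape) gives p.

2*x^3*y + 3*x^3 - 2*y^3 + 3*x*y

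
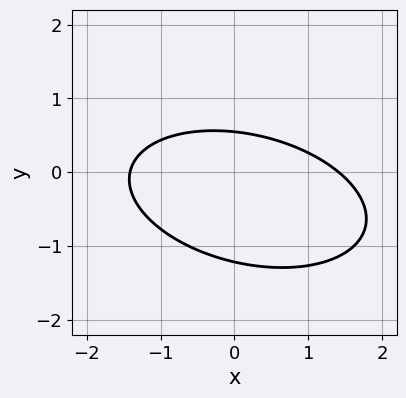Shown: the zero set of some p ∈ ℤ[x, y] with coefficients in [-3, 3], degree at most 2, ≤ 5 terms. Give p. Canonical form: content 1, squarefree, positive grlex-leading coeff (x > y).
x^2 + x*y + 3*y^2 + 2*y - 2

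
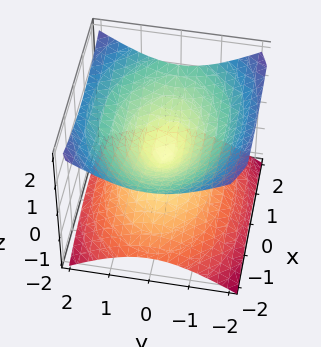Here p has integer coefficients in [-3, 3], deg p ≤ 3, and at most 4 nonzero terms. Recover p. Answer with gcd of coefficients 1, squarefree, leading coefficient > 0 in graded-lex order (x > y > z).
1. deg p = 2. A double cone through the origin; a quadric.
2. Symmetries: the x ↦ −x reflection is a symmetry, so x appears only in even powers; the z ↦ −z reflection is a symmetry, so z appears only in even powers; mirror symmetry y ↦ −y ⇒ only even powers of y.
3. Checking where it meets the axes: it crosses the y-axis at the gridline y = 0; it meets the z-axis at z = 0 (among the integer gridlines); one x-axis crossing is at x = 0.
4. Matching integer coefficients to the picture gives p.

x^2 + 2*y^2 - 3*z^2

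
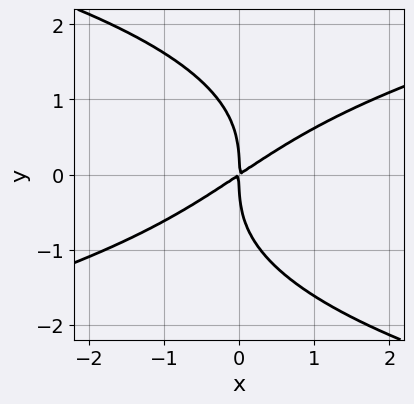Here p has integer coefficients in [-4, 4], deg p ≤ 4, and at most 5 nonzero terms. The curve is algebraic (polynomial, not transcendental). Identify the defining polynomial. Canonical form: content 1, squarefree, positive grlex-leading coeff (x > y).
y^4 - 2*x^2 + 3*x*y

1. deg p = 4. A generic line meets the curve in up to 4 points.
2. Reading off the gridlines: it meets the x-axis at x = 0 (among the integer gridlines); it crosses the y-axis at the gridline y = 0.
3. Solving for integer coefficients yields p as stated.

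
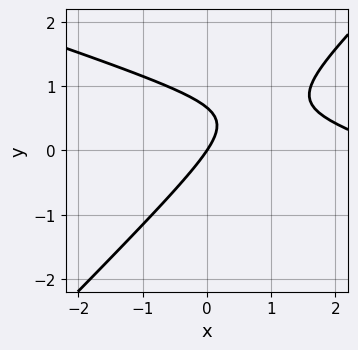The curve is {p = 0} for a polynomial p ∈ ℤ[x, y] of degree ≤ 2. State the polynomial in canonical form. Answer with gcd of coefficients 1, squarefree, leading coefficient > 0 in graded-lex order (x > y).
x^2 + 2*x*y - 3*y^2 - 3*x + 2*y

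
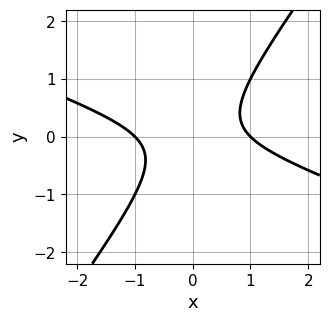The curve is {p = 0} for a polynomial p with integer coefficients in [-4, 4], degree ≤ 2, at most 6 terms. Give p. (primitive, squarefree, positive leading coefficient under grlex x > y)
x^2 + 2*x*y - 2*y^2 - 1

(a) The degree is 2 — a generic line meets the curve in up to 2 points.
(b) Against the integer gridlines: it misses every integer gridline on the y-axis; among the integer gridlines, it crosses the x-axis at x ∈ {-1, 1}.
(c) Putting this together gives p.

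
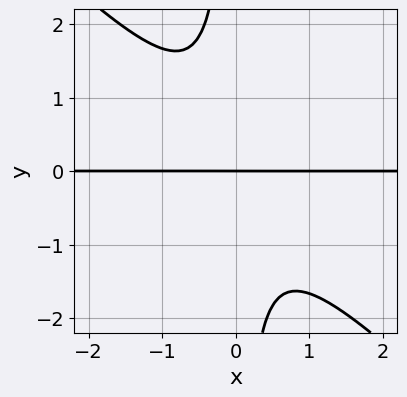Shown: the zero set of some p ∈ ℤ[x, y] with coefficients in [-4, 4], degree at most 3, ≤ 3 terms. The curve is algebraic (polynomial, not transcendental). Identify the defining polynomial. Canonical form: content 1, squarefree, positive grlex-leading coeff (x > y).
3*x^2*y + 3*x*y^2 + 2*y

(a) Degree: the shape is more complex than any degree-2 curve, so deg p = 3.
(b) Checking where it meets the axes: every point of the x-axis in the box is on the curve; it meets the y-axis at y = 0 (among the integer gridlines).
(c) Assembling these constraints gives the stated polynomial.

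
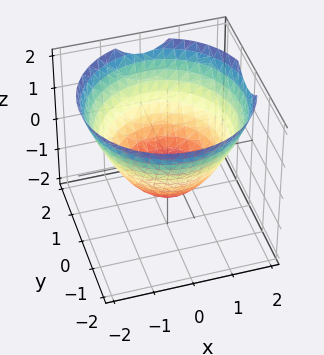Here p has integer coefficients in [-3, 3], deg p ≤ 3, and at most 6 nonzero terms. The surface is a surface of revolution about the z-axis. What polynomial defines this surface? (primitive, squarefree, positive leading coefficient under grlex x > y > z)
1. Degree: a generic line meets the surface in up to 2 points, so deg p = 2.
2. By symmetry, the surface is invariant under rotation about z: p = q(x² + y², z).
3. From the axis intercepts and sections: a circular section at z = 0 has radius between 1 and 2; it crosses the z-axis at the gridline z = -1.
4. These observations pin down the coefficients.

2*x^2 + 2*y^2 - 3*z - 3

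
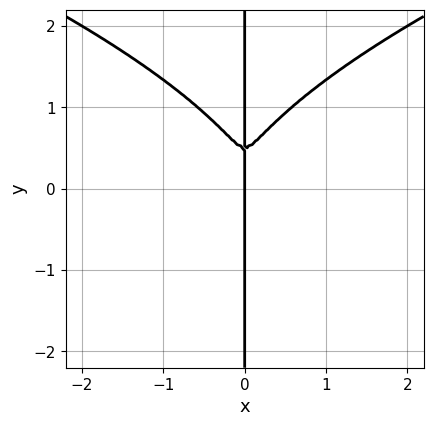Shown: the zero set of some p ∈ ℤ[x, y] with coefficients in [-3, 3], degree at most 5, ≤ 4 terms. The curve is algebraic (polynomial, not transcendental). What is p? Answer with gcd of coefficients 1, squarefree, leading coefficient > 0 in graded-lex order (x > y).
1. The degree is 4 — the shape is more complex than any degree-3 curve.
2. From the visible intercepts: it crosses the x-axis at the gridline x = 0; the visible y-axis segment lies entirely on the curve.
3. Putting this together gives p.

2*x*y^3 - 3*x^3 - x*y^2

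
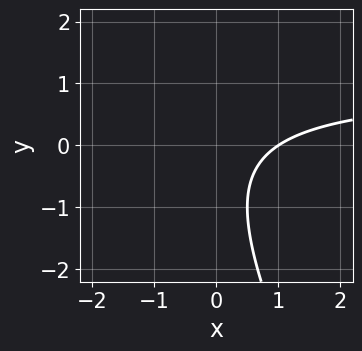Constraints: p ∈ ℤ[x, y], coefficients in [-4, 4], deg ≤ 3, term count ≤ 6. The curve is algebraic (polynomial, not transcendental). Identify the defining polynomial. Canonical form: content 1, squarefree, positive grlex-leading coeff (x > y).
(a) deg p = 2. A generic line meets the curve in up to 2 points.
(b) From the axis intercepts and sections: the curve avoids every integer y-axis point in the box; one x-axis crossing is at x = 1.
(c) Putting this together gives p.

2*x*y + y^2 - 2*x + y + 2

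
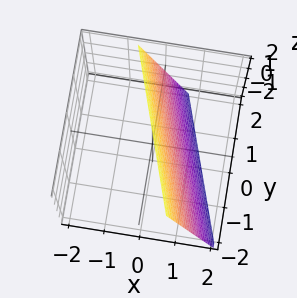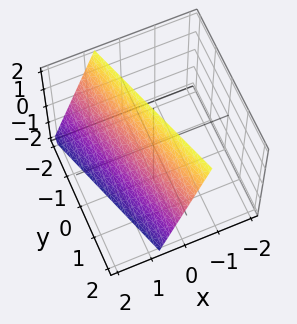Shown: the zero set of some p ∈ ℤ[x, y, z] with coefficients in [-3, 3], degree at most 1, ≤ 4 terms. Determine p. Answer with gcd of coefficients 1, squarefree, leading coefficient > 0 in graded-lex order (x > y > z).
3*x + y + z - 2

deg p = 1.
From the axis intercepts and sections: it meets the z-axis at z = 2 (among the integer gridlines); it crosses the y-axis at the gridline y = 2.
Putting this together gives p.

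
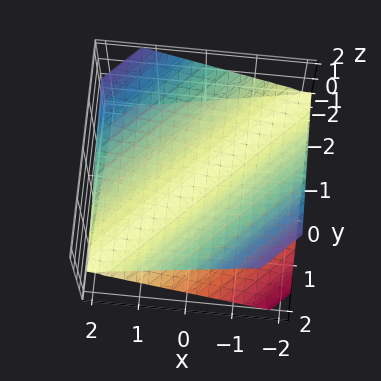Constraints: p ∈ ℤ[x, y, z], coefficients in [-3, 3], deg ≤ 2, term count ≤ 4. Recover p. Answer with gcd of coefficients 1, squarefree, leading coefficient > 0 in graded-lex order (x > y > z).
x^2 - 2*x*y + y^2 - 3*z^2

1. The degree is 2 — a generic line meets the surface in up to 2 points.
2. From the visible intercepts: it meets the y-axis at y = 0 (among the integer gridlines); one x-axis crossing is at x = 0; it crosses the z-axis at the gridline z = 0.
3. Solving for integer coefficients yields p as stated.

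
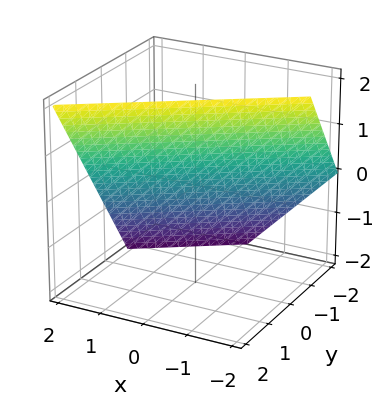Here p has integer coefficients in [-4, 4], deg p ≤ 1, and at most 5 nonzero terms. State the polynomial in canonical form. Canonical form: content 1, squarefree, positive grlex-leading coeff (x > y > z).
Degree: every cross-section is a straight line — this is a plane, so deg p = 1.
Against the integer gridlines: one x-axis crossing is at x = 1; one z-axis crossing is at z = 1.
Matching integer coefficients to the picture gives p.

2*x - 3*y + 2*z - 2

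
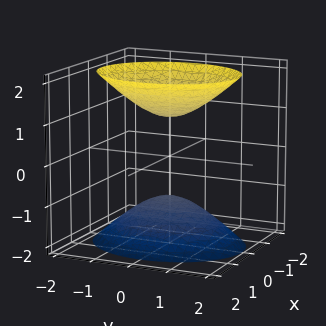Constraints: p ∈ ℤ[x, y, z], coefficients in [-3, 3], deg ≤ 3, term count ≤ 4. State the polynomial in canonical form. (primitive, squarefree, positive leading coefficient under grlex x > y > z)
3*x^2 + 2*y^2 - 2*z^2 + 2

First, there are 2 components. Treating them together as one polynomial.
Next, the degree is 2 — two separate bowl-shaped sheets opening away from each other; a quadric.
Then, symmetries: the y ↦ −y reflection is a symmetry, so y appears only in even powers; mirror symmetry x ↦ −x ⇒ only even powers of x; the z ↦ −z reflection is a symmetry, so z appears only in even powers.
Then, checking where it meets the axes: no y-intercept at any integer in the box; the z-axis gridline crossings are at z ∈ {-1, 1}; no x-intercept at any integer in the box.
Finally, together with the visible shape, these determine p as stated.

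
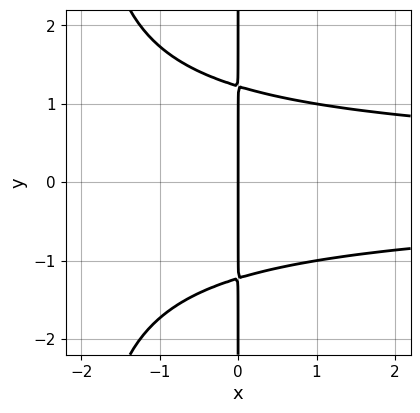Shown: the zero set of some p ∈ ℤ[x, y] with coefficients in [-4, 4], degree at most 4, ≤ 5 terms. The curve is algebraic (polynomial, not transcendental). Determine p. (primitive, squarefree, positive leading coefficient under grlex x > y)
x^2*y^2 + 2*x*y^2 - 3*x

1. The degree is 4 — a generic line meets the curve in up to 4 points.
2. Symmetries: mirror symmetry y ↦ −y ⇒ only even powers of y.
3. Checking where it meets the axes: every point of the y-axis in the box is on the curve; it crosses the x-axis at the gridline x = 0.
4. Together with the visible shape, these determine p as stated.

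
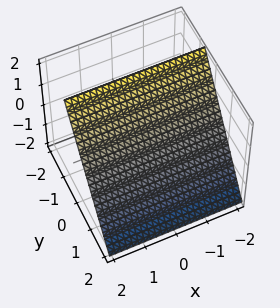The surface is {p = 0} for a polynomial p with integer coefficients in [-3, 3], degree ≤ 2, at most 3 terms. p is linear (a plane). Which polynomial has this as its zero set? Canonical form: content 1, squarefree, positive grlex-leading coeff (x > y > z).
(a) Degree: every cross-section is a straight line — this is a plane, so deg p = 1.
(b) Against the integer gridlines: the surface avoids every integer x-axis point in the box; it crosses the z-axis at the gridline z = 1.
(c) Fitting integer coefficients to these (and the overall shape) gives p.

3*y + 2*z - 2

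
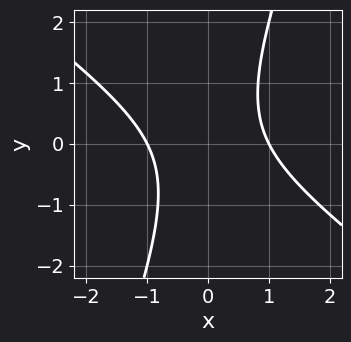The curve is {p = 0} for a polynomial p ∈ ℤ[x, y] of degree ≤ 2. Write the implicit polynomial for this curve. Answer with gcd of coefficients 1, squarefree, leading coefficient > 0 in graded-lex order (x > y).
(a) The degree is 2 — a generic line meets the curve in up to 2 points.
(b) Reading off the gridlines: no y-intercept at any integer in the box; among the integer gridlines, it crosses the x-axis at x ∈ {-1, 1}.
(c) The integer polynomial consistent with all of this is the stated p.

2*x^2 + 2*x*y - y^2 - 2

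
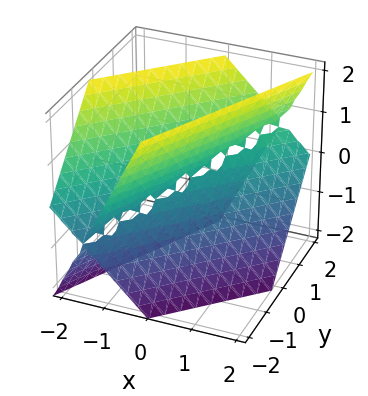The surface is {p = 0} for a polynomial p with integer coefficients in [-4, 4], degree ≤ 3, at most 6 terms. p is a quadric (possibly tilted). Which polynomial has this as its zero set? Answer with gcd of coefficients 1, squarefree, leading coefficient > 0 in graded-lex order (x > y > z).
(a) deg p = 2. No degree-1 surface has this shape.
(b) Observable constraints: it crosses the y-axis at the gridline y = 0; it crosses the x-axis at the gridline x = 0.
(c) Putting this together gives p.

2*x^2 - 3*x*y + x*z + y^2 - z^2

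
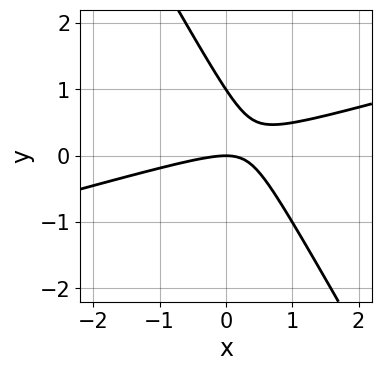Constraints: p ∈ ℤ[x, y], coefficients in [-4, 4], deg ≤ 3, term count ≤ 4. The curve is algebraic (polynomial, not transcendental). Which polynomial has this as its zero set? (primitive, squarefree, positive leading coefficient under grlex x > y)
x^2 - 3*x*y - 2*y^2 + 2*y

deg p = 2. No degree-1 curve has this shape.
Against the integer gridlines: one x-axis crossing is at x = 0; among the integer gridlines, it crosses the y-axis at y ∈ {0, 1}.
Together with the visible shape, these determine p as stated.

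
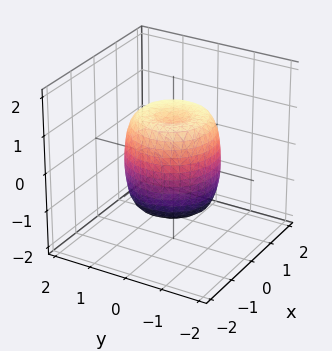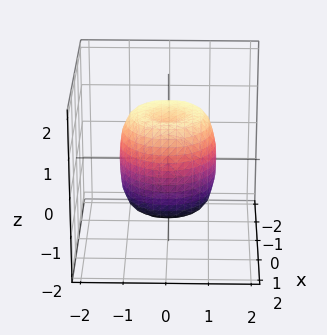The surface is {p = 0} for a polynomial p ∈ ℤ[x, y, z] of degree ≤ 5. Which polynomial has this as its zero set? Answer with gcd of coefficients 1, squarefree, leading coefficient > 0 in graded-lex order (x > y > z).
The degree is 4 — no degree-3 surface has this shape.
Symmetry: every cross-section ⟂ z is a circle, so x, y appear only via x² + y².
Against the integer gridlines: among the integer gridlines, it crosses the z-axis at z ∈ {-1, 1}; a circular section at z = -1 has radius exactly 1.
Assembling these constraints gives the stated polynomial.

2*x^4 + 4*x^2*y^2 + 2*y^4 - 2*x^2 - 2*y^2 + z^2 - 1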